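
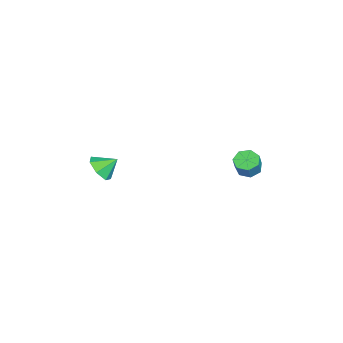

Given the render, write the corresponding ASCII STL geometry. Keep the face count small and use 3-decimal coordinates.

solid 
facet normal -0.508 0.082 -0.857
outer loop
vertex -3.126 3.363 -4.275
vertex -3.704 3.223 -3.946
vertex -3.417 3.829 -4.058
endloop
endfacet
facet normal 0.707 0.609 -0.360
outer loop
vertex -3.126 3.363 -4.275
vertex -3.417 3.829 -4.058
vertex -2.598 3.278 -3.383
endloop
endfacet
facet normal 0.707 0.609 -0.360
outer loop
vertex -2.598 3.278 -3.383
vertex -3.417 3.829 -4.058
vertex -2.889 3.744 -3.166
endloop
endfacet
facet normal 0.508 -0.082 0.857
outer loop
vertex -2.598 3.278 -3.383
vertex -2.889 3.744 -3.166
vertex -3.176 3.137 -3.054
endloop
endfacet
facet normal -0.508 0.082 -0.858
outer loop
vertex -3.417 3.829 -4.058
vertex -3.704 3.223 -3.946
vertex -3.924 3.837 -3.757
endloop
endfacet
facet normal 0.053 0.997 0.063
outer loop
vertex -3.417 3.829 -4.058
vertex -3.924 3.837 -3.757
vertex -2.889 3.744 -3.166
endloop
endfacet
facet normal 0.053 0.997 0.063
outer loop
vertex -2.889 3.744 -3.166
vertex -3.924 3.837 -3.757
vertex -3.396 3.752 -2.865
endloop
endfacet
facet normal 0.508 -0.082 0.858
outer loop
vertex -2.889 3.744 -3.166
vertex -3.396 3.752 -2.865
vertex -3.176 3.137 -3.054
endloop
endfacet
facet normal -0.508 0.082 -0.858
outer loop
vertex -3.924 3.837 -3.757
vertex -3.704 3.223 -3.946
vertex -4.266 3.383 -3.598
endloop
endfacet
facet normal -0.638 0.634 0.438
outer loop
vertex -3.924 3.837 -3.757
vertex -4.266 3.383 -3.598
vertex -3.396 3.752 -2.865
endloop
endfacet
facet normal -0.638 0.634 0.438
outer loop
vertex -3.396 3.752 -2.865
vertex -4.266 3.383 -3.598
vertex -3.738 3.298 -2.706
endloop
endfacet
facet normal 0.508 -0.082 0.858
outer loop
vertex -3.396 3.752 -2.865
vertex -3.738 3.298 -2.706
vertex -3.176 3.137 -3.054
endloop
endfacet
facet normal -0.508 0.081 -0.858
outer loop
vertex -4.266 3.383 -3.598
vertex -3.704 3.223 -3.946
vertex -4.184 2.808 -3.701
endloop
endfacet
facet normal -0.850 -0.208 0.484
outer loop
vertex -4.266 3.383 -3.598
vertex -4.184 2.808 -3.701
vertex -3.738 3.298 -2.706
endloop
endfacet
facet normal -0.850 -0.208 0.484
outer loop
vertex -3.738 3.298 -2.706
vertex -4.184 2.808 -3.701
vertex -3.656 2.723 -2.809
endloop
endfacet
facet normal 0.508 -0.081 0.858
outer loop
vertex -3.738 3.298 -2.706
vertex -3.656 2.723 -2.809
vertex -3.176 3.137 -3.054
endloop
endfacet
facet normal -0.508 0.082 -0.857
outer loop
vertex -4.184 2.808 -3.701
vertex -3.704 3.223 -3.946
vertex -3.741 2.545 -3.989
endloop
endfacet
facet normal -0.422 -0.891 0.165
outer loop
vertex -4.184 2.808 -3.701
vertex -3.741 2.545 -3.989
vertex -3.656 2.723 -2.809
endloop
endfacet
facet normal -0.422 -0.891 0.165
outer loop
vertex -3.656 2.723 -2.809
vertex -3.741 2.545 -3.989
vertex -3.213 2.46 -3.097
endloop
endfacet
facet normal 0.508 -0.082 0.857
outer loop
vertex -3.656 2.723 -2.809
vertex -3.213 2.46 -3.097
vertex -3.176 3.137 -3.054
endloop
endfacet
facet normal -0.507 0.082 -0.858
outer loop
vertex -3.741 2.545 -3.989
vertex -3.704 3.223 -3.946
vertex -3.27 2.792 -4.244
endloop
endfacet
facet normal 0.324 -0.904 -0.278
outer loop
vertex -3.741 2.545 -3.989
vertex -3.27 2.792 -4.244
vertex -3.213 2.46 -3.097
endloop
endfacet
facet normal 0.324 -0.904 -0.278
outer loop
vertex -3.213 2.46 -3.097
vertex -3.27 2.792 -4.244
vertex -2.742 2.707 -3.352
endloop
endfacet
facet normal 0.507 -0.082 0.858
outer loop
vertex -3.213 2.46 -3.097
vertex -2.742 2.707 -3.352
vertex -3.176 3.137 -3.054
endloop
endfacet
facet normal -0.508 0.082 -0.858
outer loop
vertex -3.27 2.792 -4.244
vertex -3.704 3.223 -3.946
vertex -3.126 3.363 -4.275
endloop
endfacet
facet normal 0.826 -0.236 -0.512
outer loop
vertex -3.27 2.792 -4.244
vertex -3.126 3.363 -4.275
vertex -2.742 2.707 -3.352
endloop
endfacet
facet normal 0.826 -0.236 -0.512
outer loop
vertex -2.742 2.707 -3.352
vertex -3.126 3.363 -4.275
vertex -2.598 3.278 -3.383
endloop
endfacet
facet normal 0.508 -0.082 0.857
outer loop
vertex -2.742 2.707 -3.352
vertex -2.598 3.278 -3.383
vertex -3.176 3.137 -3.054
endloop
endfacet
facet normal 0.147 -0.782 -0.605
outer loop
vertex -0.72 -3.847 -2.758
vertex -1.512 -3.785 -3.031
vertex -0.822 -3.417 -3.339
endloop
endfacet
facet normal 0.712 0.619 0.333
outer loop
vertex -0.72 -3.847 -2.758
vertex -0.822 -3.417 -3.339
vertex -1.668 -2.955 -2.389
endloop
endfacet
facet normal 0.147 -0.782 -0.605
outer loop
vertex -0.822 -3.417 -3.339
vertex -1.512 -3.785 -3.031
vertex -1.444 -3.265 -3.687
endloop
endfacet
facet normal 0.321 0.932 -0.167
outer loop
vertex -0.822 -3.417 -3.339
vertex -1.444 -3.265 -3.687
vertex -1.668 -2.955 -2.389
endloop
endfacet
facet normal 0.147 -0.783 -0.605
outer loop
vertex -1.444 -3.265 -3.687
vertex -1.512 -3.785 -3.031
vertex -2.117 -3.504 -3.541
endloop
endfacet
facet normal -0.374 0.885 -0.276
outer loop
vertex -1.444 -3.265 -3.687
vertex -2.117 -3.504 -3.541
vertex -1.668 -2.955 -2.389
endloop
endfacet
facet normal 0.146 -0.783 -0.605
outer loop
vertex -2.117 -3.504 -3.541
vertex -1.512 -3.785 -3.031
vertex -2.335 -3.954 -3.011
endloop
endfacet
facet normal -0.853 0.515 0.087
outer loop
vertex -2.117 -3.504 -3.541
vertex -2.335 -3.954 -3.011
vertex -1.668 -2.955 -2.389
endloop
endfacet
facet normal 0.146 -0.783 -0.605
outer loop
vertex -2.335 -3.954 -3.011
vertex -1.512 -3.785 -3.031
vertex -1.933 -4.277 -2.496
endloop
endfacet
facet normal -0.754 0.098 0.650
outer loop
vertex -2.335 -3.954 -3.011
vertex -1.933 -4.277 -2.496
vertex -1.668 -2.955 -2.389
endloop
endfacet
facet normal 0.147 -0.783 -0.604
outer loop
vertex -1.933 -4.277 -2.496
vertex -1.512 -3.785 -3.031
vertex -1.214 -4.229 -2.383
endloop
endfacet
facet normal -0.152 -0.049 0.987
outer loop
vertex -1.933 -4.277 -2.496
vertex -1.214 -4.229 -2.383
vertex -1.668 -2.955 -2.389
endloop
endfacet
facet normal 0.147 -0.783 -0.604
outer loop
vertex -1.214 -4.229 -2.383
vertex -1.512 -3.785 -3.031
vertex -0.72 -3.847 -2.758
endloop
endfacet
facet normal 0.501 0.183 0.846
outer loop
vertex -1.214 -4.229 -2.383
vertex -0.72 -3.847 -2.758
vertex -1.668 -2.955 -2.389
endloop
endfacet

endsolid


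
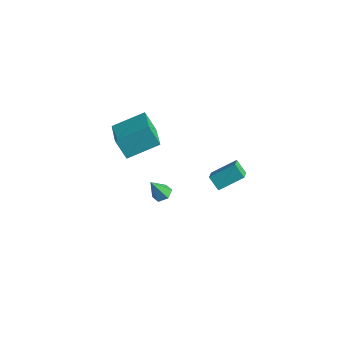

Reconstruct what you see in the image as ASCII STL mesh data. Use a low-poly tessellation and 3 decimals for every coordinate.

solid 
facet normal -0.744 0.032 0.668
outer loop
vertex 2.442 1.106 1.034
vertex 1.931 1.841 0.43
vertex 1.734 0.008 0.298
endloop
endfacet
facet normal 0.473 -0.680 0.560
outer loop
vertex 2.389 -0.021 -0.29
vertex 2.442 1.106 1.034
vertex 1.734 0.008 0.298
endloop
endfacet
facet normal -0.744 0.032 0.667
outer loop
vertex 1.734 0.008 0.298
vertex 1.931 1.841 0.43
vertex 1.223 0.742 -0.307
endloop
endfacet
facet normal -0.472 -0.733 -0.490
outer loop
vertex 1.223 0.742 -0.307
vertex 2.389 -0.021 -0.29
vertex 1.734 0.008 0.298
endloop
endfacet
facet normal 0.473 0.732 0.491
outer loop
vertex 2.442 1.106 1.034
vertex 2.586 1.812 -0.158
vertex 1.931 1.841 0.43
endloop
endfacet
facet normal 0.473 -0.680 0.560
outer loop
vertex 3.097 1.078 0.447
vertex 2.442 1.106 1.034
vertex 2.389 -0.021 -0.29
endloop
endfacet
facet normal 0.471 0.733 0.491
outer loop
vertex 3.097 1.078 0.447
vertex 2.586 1.812 -0.158
vertex 2.442 1.106 1.034
endloop
endfacet
facet normal -0.473 0.680 -0.560
outer loop
vertex 1.931 1.841 0.43
vertex 2.586 1.812 -0.158
vertex 1.223 0.742 -0.307
endloop
endfacet
facet normal -0.472 -0.732 -0.492
outer loop
vertex 1.878 0.714 -0.894
vertex 2.389 -0.021 -0.29
vertex 1.223 0.742 -0.307
endloop
endfacet
facet normal -0.473 0.680 -0.560
outer loop
vertex 1.223 0.742 -0.307
vertex 2.586 1.812 -0.158
vertex 1.878 0.714 -0.894
endloop
endfacet
facet normal 0.744 -0.031 -0.668
outer loop
vertex 1.878 0.714 -0.894
vertex 3.097 1.078 0.447
vertex 2.389 -0.021 -0.29
endloop
endfacet
facet normal 0.744 -0.032 -0.667
outer loop
vertex 2.586 1.812 -0.158
vertex 3.097 1.078 0.447
vertex 1.878 0.714 -0.894
endloop
endfacet
facet normal 0.266 0.385 -0.884
outer loop
vertex -0.661 -0.11 -2.571
vertex -1.0 -0.484 -2.836
vertex -1.205 0.024 -2.676
endloop
endfacet
facet normal 0.032 0.694 0.719
outer loop
vertex -0.661 -0.11 -2.571
vertex -1.205 0.024 -2.676
vertex -1.34 -0.976 -1.704
endloop
endfacet
facet normal 0.266 0.385 -0.884
outer loop
vertex -1.205 0.024 -2.676
vertex -1.0 -0.484 -2.836
vertex -1.544 -0.35 -2.941
endloop
endfacet
facet normal -0.804 0.467 0.369
outer loop
vertex -1.205 0.024 -2.676
vertex -1.544 -0.35 -2.941
vertex -1.34 -0.976 -1.704
endloop
endfacet
facet normal 0.265 0.385 -0.884
outer loop
vertex -1.544 -0.35 -2.941
vertex -1.0 -0.484 -2.836
vertex -1.339 -0.857 -3.1
endloop
endfacet
facet normal -0.930 -0.366 -0.032
outer loop
vertex -1.544 -0.35 -2.941
vertex -1.339 -0.857 -3.1
vertex -1.34 -0.976 -1.704
endloop
endfacet
facet normal 0.265 0.385 -0.884
outer loop
vertex -1.339 -0.857 -3.1
vertex -1.0 -0.484 -2.836
vertex -0.795 -0.991 -2.995
endloop
endfacet
facet normal -0.223 -0.971 -0.083
outer loop
vertex -1.339 -0.857 -3.1
vertex -0.795 -0.991 -2.995
vertex -1.34 -0.976 -1.704
endloop
endfacet
facet normal 0.266 0.385 -0.884
outer loop
vertex -0.795 -0.991 -2.995
vertex -1.0 -0.484 -2.836
vertex -0.456 -0.617 -2.73
endloop
endfacet
facet normal 0.612 -0.744 0.267
outer loop
vertex -0.795 -0.991 -2.995
vertex -0.456 -0.617 -2.73
vertex -1.34 -0.976 -1.704
endloop
endfacet
facet normal 0.266 0.385 -0.884
outer loop
vertex -0.456 -0.617 -2.73
vertex -1.0 -0.484 -2.836
vertex -0.661 -0.11 -2.571
endloop
endfacet
facet normal 0.739 0.089 0.668
outer loop
vertex -0.456 -0.617 -2.73
vertex -0.661 -0.11 -2.571
vertex -1.34 -0.976 -1.704
endloop
endfacet
facet normal -0.488 -0.110 0.866
outer loop
vertex -0.01 -2.417 5.154
vertex -1.331 -1.32 4.55
vertex -0.884 -3.839 4.481
endloop
endfacet
facet normal 0.725 -0.603 0.332
outer loop
vertex -0.269 -3.7 3.39
vertex -0.01 -2.417 5.154
vertex -0.884 -3.839 4.481
endloop
endfacet
facet normal -0.488 -0.110 0.866
outer loop
vertex -0.884 -3.839 4.481
vertex -1.331 -1.32 4.55
vertex -2.204 -2.742 3.877
endloop
endfacet
facet normal -0.485 -0.790 -0.374
outer loop
vertex -2.204 -2.742 3.877
vertex -0.269 -3.7 3.39
vertex -0.884 -3.839 4.481
endloop
endfacet
facet normal 0.485 0.790 0.374
outer loop
vertex -0.01 -2.417 5.154
vertex -0.716 -1.181 3.459
vertex -1.331 -1.32 4.55
endloop
endfacet
facet normal 0.726 -0.603 0.332
outer loop
vertex 0.604 -2.278 4.063
vertex -0.01 -2.417 5.154
vertex -0.269 -3.7 3.39
endloop
endfacet
facet normal 0.486 0.790 0.374
outer loop
vertex 0.604 -2.278 4.063
vertex -0.716 -1.181 3.459
vertex -0.01 -2.417 5.154
endloop
endfacet
facet normal -0.726 0.603 -0.332
outer loop
vertex -1.331 -1.32 4.55
vertex -0.716 -1.181 3.459
vertex -2.204 -2.742 3.877
endloop
endfacet
facet normal -0.485 -0.790 -0.374
outer loop
vertex -1.59 -2.603 2.786
vertex -0.269 -3.7 3.39
vertex -2.204 -2.742 3.877
endloop
endfacet
facet normal -0.726 0.603 -0.332
outer loop
vertex -2.204 -2.742 3.877
vertex -0.716 -1.181 3.459
vertex -1.59 -2.603 2.786
endloop
endfacet
facet normal 0.488 0.110 -0.866
outer loop
vertex -1.59 -2.603 2.786
vertex 0.604 -2.278 4.063
vertex -0.269 -3.7 3.39
endloop
endfacet
facet normal 0.488 0.110 -0.866
outer loop
vertex -0.716 -1.181 3.459
vertex 0.604 -2.278 4.063
vertex -1.59 -2.603 2.786
endloop
endfacet

endsolid


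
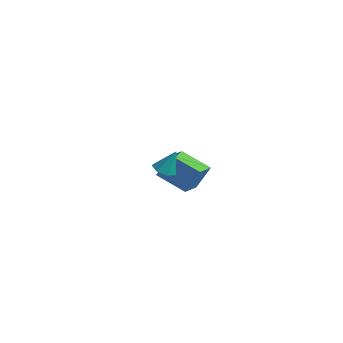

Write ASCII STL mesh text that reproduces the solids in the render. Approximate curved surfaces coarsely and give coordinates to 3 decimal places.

solid 
facet normal -0.266 -0.320 -0.909
outer loop
vertex 3.37 -3.055 2.396
vertex 2.773 -2.814 2.486
vertex 3.294 -2.521 2.23
endloop
endfacet
facet normal 0.981 0.170 0.096
outer loop
vertex 3.37 -3.055 2.396
vertex 3.294 -2.521 2.23
vertex 3.127 -2.386 3.694
endloop
endfacet
facet normal -0.266 -0.322 -0.909
outer loop
vertex 3.294 -2.521 2.23
vertex 2.773 -2.814 2.486
vertex 2.826 -2.208 2.256
endloop
endfacet
facet normal 0.555 0.831 -0.013
outer loop
vertex 3.294 -2.521 2.23
vertex 2.826 -2.208 2.256
vertex 3.127 -2.386 3.694
endloop
endfacet
facet normal -0.265 -0.322 -0.909
outer loop
vertex 2.826 -2.208 2.256
vertex 2.773 -2.814 2.486
vertex 2.318 -2.351 2.455
endloop
endfacet
facet normal -0.208 0.965 0.163
outer loop
vertex 2.826 -2.208 2.256
vertex 2.318 -2.351 2.455
vertex 3.127 -2.386 3.694
endloop
endfacet
facet normal -0.265 -0.322 -0.909
outer loop
vertex 2.318 -2.351 2.455
vertex 2.773 -2.814 2.486
vertex 2.153 -2.842 2.677
endloop
endfacet
facet normal -0.733 0.469 0.492
outer loop
vertex 2.318 -2.351 2.455
vertex 2.153 -2.842 2.677
vertex 3.127 -2.386 3.694
endloop
endfacet
facet normal -0.265 -0.321 -0.909
outer loop
vertex 2.153 -2.842 2.677
vertex 2.773 -2.814 2.486
vertex 2.455 -3.312 2.755
endloop
endfacet
facet normal -0.627 -0.282 0.727
outer loop
vertex 2.153 -2.842 2.677
vertex 2.455 -3.312 2.755
vertex 3.127 -2.386 3.694
endloop
endfacet
facet normal -0.266 -0.321 -0.909
outer loop
vertex 2.455 -3.312 2.755
vertex 2.773 -2.814 2.486
vertex 2.996 -3.407 2.63
endloop
endfacet
facet normal 0.032 -0.723 0.690
outer loop
vertex 2.455 -3.312 2.755
vertex 2.996 -3.407 2.63
vertex 3.127 -2.386 3.694
endloop
endfacet
facet normal -0.267 -0.321 -0.909
outer loop
vertex 2.996 -3.407 2.63
vertex 2.773 -2.814 2.486
vertex 3.37 -3.055 2.396
endloop
endfacet
facet normal 0.748 -0.523 0.409
outer loop
vertex 2.996 -3.407 2.63
vertex 3.37 -3.055 2.396
vertex 3.127 -2.386 3.694
endloop
endfacet
facet normal -0.836 -0.384 0.392
outer loop
vertex -3.878 1.987 -0.923
vertex -4.591 3.174 -1.283
vertex -4.246 1.334 -2.348
endloop
endfacet
facet normal 0.498 -0.830 0.252
outer loop
vertex -2.649 2.066 -3.097
vertex -3.878 1.987 -0.923
vertex -4.246 1.334 -2.348
endloop
endfacet
facet normal -0.836 -0.384 0.392
outer loop
vertex -4.246 1.334 -2.348
vertex -4.591 3.174 -1.283
vertex -4.959 2.52 -2.708
endloop
endfacet
facet normal -0.229 -0.406 -0.885
outer loop
vertex -4.959 2.52 -2.708
vertex -2.649 2.066 -3.097
vertex -4.246 1.334 -2.348
endloop
endfacet
facet normal 0.229 0.406 0.885
outer loop
vertex -3.878 1.987 -0.923
vertex -2.994 3.906 -2.032
vertex -4.591 3.174 -1.283
endloop
endfacet
facet normal 0.499 -0.829 0.252
outer loop
vertex -2.281 2.72 -1.672
vertex -3.878 1.987 -0.923
vertex -2.649 2.066 -3.097
endloop
endfacet
facet normal 0.229 0.406 0.885
outer loop
vertex -2.281 2.72 -1.672
vertex -2.994 3.906 -2.032
vertex -3.878 1.987 -0.923
endloop
endfacet
facet normal -0.498 0.830 -0.252
outer loop
vertex -4.591 3.174 -1.283
vertex -2.994 3.906 -2.032
vertex -4.959 2.52 -2.708
endloop
endfacet
facet normal -0.229 -0.406 -0.885
outer loop
vertex -3.362 3.253 -3.457
vertex -2.649 2.066 -3.097
vertex -4.959 2.52 -2.708
endloop
endfacet
facet normal -0.499 0.830 -0.251
outer loop
vertex -4.959 2.52 -2.708
vertex -2.994 3.906 -2.032
vertex -3.362 3.253 -3.457
endloop
endfacet
facet normal 0.836 0.383 -0.392
outer loop
vertex -3.362 3.253 -3.457
vertex -2.281 2.72 -1.672
vertex -2.649 2.066 -3.097
endloop
endfacet
facet normal 0.836 0.384 -0.392
outer loop
vertex -2.994 3.906 -2.032
vertex -2.281 2.72 -1.672
vertex -3.362 3.253 -3.457
endloop
endfacet

endsolid


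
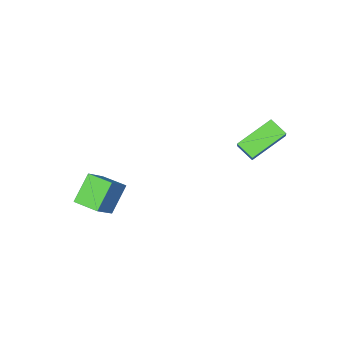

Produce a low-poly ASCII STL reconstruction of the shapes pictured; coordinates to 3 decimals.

solid 
facet normal -0.678 -0.286 -0.677
outer loop
vertex 1.891 -2.203 -0.65
vertex 1.49 -1.19 -0.676
vertex 2.769 -1.882 -1.664
endloop
endfacet
facet normal 0.368 -0.929 0.024
outer loop
vertex 3.65 -1.51 -0.784
vertex 1.891 -2.203 -0.65
vertex 2.769 -1.882 -1.664
endloop
endfacet
facet normal -0.678 -0.286 -0.677
outer loop
vertex 2.769 -1.882 -1.664
vertex 1.49 -1.19 -0.676
vertex 2.368 -0.869 -1.691
endloop
endfacet
facet normal 0.636 0.232 -0.735
outer loop
vertex 2.368 -0.869 -1.691
vertex 3.65 -1.51 -0.784
vertex 2.769 -1.882 -1.664
endloop
endfacet
facet normal -0.636 -0.233 0.735
outer loop
vertex 1.891 -2.203 -0.65
vertex 2.371 -0.818 0.204
vertex 1.49 -1.19 -0.676
endloop
endfacet
facet normal 0.368 -0.929 0.024
outer loop
vertex 2.772 -1.831 0.231
vertex 1.891 -2.203 -0.65
vertex 3.65 -1.51 -0.784
endloop
endfacet
facet normal -0.637 -0.233 0.735
outer loop
vertex 2.772 -1.831 0.231
vertex 2.371 -0.818 0.204
vertex 1.891 -2.203 -0.65
endloop
endfacet
facet normal -0.368 0.929 -0.024
outer loop
vertex 1.49 -1.19 -0.676
vertex 2.371 -0.818 0.204
vertex 2.368 -0.869 -1.691
endloop
endfacet
facet normal 0.637 0.233 -0.735
outer loop
vertex 3.249 -0.497 -0.81
vertex 3.65 -1.51 -0.784
vertex 2.368 -0.869 -1.691
endloop
endfacet
facet normal -0.368 0.929 -0.024
outer loop
vertex 2.368 -0.869 -1.691
vertex 2.371 -0.818 0.204
vertex 3.249 -0.497 -0.81
endloop
endfacet
facet normal 0.678 0.286 0.677
outer loop
vertex 3.249 -0.497 -0.81
vertex 2.772 -1.831 0.231
vertex 3.65 -1.51 -0.784
endloop
endfacet
facet normal 0.678 0.286 0.677
outer loop
vertex 2.371 -0.818 0.204
vertex 2.772 -1.831 0.231
vertex 3.249 -0.497 -0.81
endloop
endfacet
facet normal -0.415 -0.541 -0.731
outer loop
vertex -0.951 2.501 3.064
vertex -2.395 2.593 3.815
vertex -1.122 3.189 2.652
endloop
endfacet
facet normal 0.885 -0.056 -0.462
outer loop
vertex -0.785 3.627 3.245
vertex -0.951 2.501 3.064
vertex -1.122 3.189 2.652
endloop
endfacet
facet normal -0.416 -0.539 -0.732
outer loop
vertex -1.122 3.189 2.652
vertex -2.395 2.593 3.815
vertex -2.565 3.282 3.404
endloop
endfacet
facet normal -0.208 0.840 -0.502
outer loop
vertex -2.565 3.282 3.404
vertex -0.785 3.627 3.245
vertex -1.122 3.189 2.652
endloop
endfacet
facet normal 0.208 -0.840 0.502
outer loop
vertex -0.951 2.501 3.064
vertex -2.058 3.031 4.408
vertex -2.395 2.593 3.815
endloop
endfacet
facet normal 0.886 -0.056 -0.461
outer loop
vertex -0.615 2.938 3.656
vertex -0.951 2.501 3.064
vertex -0.785 3.627 3.245
endloop
endfacet
facet normal 0.208 -0.840 0.502
outer loop
vertex -0.615 2.938 3.656
vertex -2.058 3.031 4.408
vertex -0.951 2.501 3.064
endloop
endfacet
facet normal -0.885 0.057 0.461
outer loop
vertex -2.395 2.593 3.815
vertex -2.058 3.031 4.408
vertex -2.565 3.282 3.404
endloop
endfacet
facet normal -0.208 0.840 -0.502
outer loop
vertex -2.229 3.719 3.996
vertex -0.785 3.627 3.245
vertex -2.565 3.282 3.404
endloop
endfacet
facet normal -0.886 0.056 0.461
outer loop
vertex -2.565 3.282 3.404
vertex -2.058 3.031 4.408
vertex -2.229 3.719 3.996
endloop
endfacet
facet normal 0.415 0.539 0.732
outer loop
vertex -2.229 3.719 3.996
vertex -0.615 2.938 3.656
vertex -0.785 3.627 3.245
endloop
endfacet
facet normal 0.416 0.541 0.731
outer loop
vertex -2.058 3.031 4.408
vertex -0.615 2.938 3.656
vertex -2.229 3.719 3.996
endloop
endfacet

endsolid


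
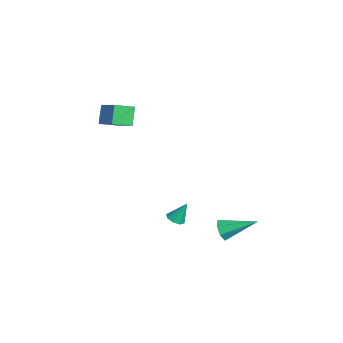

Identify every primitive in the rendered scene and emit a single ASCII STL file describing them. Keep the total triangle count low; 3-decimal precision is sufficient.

solid 
facet normal -0.076 -0.470 -0.879
outer loop
vertex 2.08 -0.72 -3.378
vertex 1.552 -0.831 -3.273
vertex 1.821 -0.418 -3.517
endloop
endfacet
facet normal 0.758 0.652 0.006
outer loop
vertex 2.08 -0.72 -3.378
vertex 1.821 -0.418 -3.517
vertex 1.648 -0.229 -2.147
endloop
endfacet
facet normal -0.075 -0.471 -0.879
outer loop
vertex 1.821 -0.418 -3.517
vertex 1.552 -0.831 -3.273
vertex 1.404 -0.359 -3.513
endloop
endfacet
facet normal 0.138 0.983 -0.118
outer loop
vertex 1.821 -0.418 -3.517
vertex 1.404 -0.359 -3.513
vertex 1.648 -0.229 -2.147
endloop
endfacet
facet normal -0.077 -0.471 -0.879
outer loop
vertex 1.404 -0.359 -3.513
vertex 1.552 -0.831 -3.273
vertex 1.074 -0.576 -3.368
endloop
endfacet
facet normal -0.544 0.839 0.017
outer loop
vertex 1.404 -0.359 -3.513
vertex 1.074 -0.576 -3.368
vertex 1.648 -0.229 -2.147
endloop
endfacet
facet normal -0.075 -0.469 -0.880
outer loop
vertex 1.074 -0.576 -3.368
vertex 1.552 -0.831 -3.273
vertex 1.024 -0.943 -3.168
endloop
endfacet
facet normal -0.893 0.303 0.333
outer loop
vertex 1.074 -0.576 -3.368
vertex 1.024 -0.943 -3.168
vertex 1.648 -0.229 -2.147
endloop
endfacet
facet normal -0.075 -0.470 -0.879
outer loop
vertex 1.024 -0.943 -3.168
vertex 1.552 -0.831 -3.273
vertex 1.282 -1.244 -3.029
endloop
endfacet
facet normal -0.703 -0.305 0.643
outer loop
vertex 1.024 -0.943 -3.168
vertex 1.282 -1.244 -3.029
vertex 1.648 -0.229 -2.147
endloop
endfacet
facet normal -0.073 -0.471 -0.879
outer loop
vertex 1.282 -1.244 -3.029
vertex 1.552 -0.831 -3.273
vertex 1.699 -1.303 -3.032
endloop
endfacet
facet normal -0.084 -0.636 0.767
outer loop
vertex 1.282 -1.244 -3.029
vertex 1.699 -1.303 -3.032
vertex 1.648 -0.229 -2.147
endloop
endfacet
facet normal -0.075 -0.472 -0.878
outer loop
vertex 1.699 -1.303 -3.032
vertex 1.552 -0.831 -3.273
vertex 2.03 -1.086 -3.177
endloop
endfacet
facet normal 0.599 -0.492 0.632
outer loop
vertex 1.699 -1.303 -3.032
vertex 2.03 -1.086 -3.177
vertex 1.648 -0.229 -2.147
endloop
endfacet
facet normal -0.075 -0.472 -0.878
outer loop
vertex 2.03 -1.086 -3.177
vertex 1.552 -0.831 -3.273
vertex 2.08 -0.72 -3.378
endloop
endfacet
facet normal 0.948 0.044 0.315
outer loop
vertex 2.03 -1.086 -3.177
vertex 2.08 -0.72 -3.378
vertex 1.648 -0.229 -2.147
endloop
endfacet
facet normal -0.339 -0.844 -0.415
outer loop
vertex 2.239 1.222 -3.74
vertex 2.026 1.583 -4.301
vertex 2.646 1.278 -4.187
endloop
endfacet
facet normal 0.731 -0.253 0.634
outer loop
vertex 2.239 1.222 -3.74
vertex 2.646 1.278 -4.187
vertex 2.714 3.297 -3.459
endloop
endfacet
facet normal -0.339 -0.844 -0.415
outer loop
vertex 2.646 1.278 -4.187
vertex 2.026 1.583 -4.301
vertex 2.586 1.564 -4.72
endloop
endfacet
facet normal 0.994 0.006 -0.109
outer loop
vertex 2.646 1.278 -4.187
vertex 2.586 1.564 -4.72
vertex 2.714 3.297 -3.459
endloop
endfacet
facet normal -0.339 -0.844 -0.415
outer loop
vertex 2.586 1.564 -4.72
vertex 2.026 1.583 -4.301
vertex 2.104 1.864 -4.937
endloop
endfacet
facet normal 0.584 0.449 -0.676
outer loop
vertex 2.586 1.564 -4.72
vertex 2.104 1.864 -4.937
vertex 2.714 3.297 -3.459
endloop
endfacet
facet normal -0.339 -0.845 -0.415
outer loop
vertex 2.104 1.864 -4.937
vertex 2.026 1.583 -4.301
vertex 1.564 1.952 -4.675
endloop
endfacet
facet normal -0.190 0.743 -0.642
outer loop
vertex 2.104 1.864 -4.937
vertex 1.564 1.952 -4.675
vertex 2.714 3.297 -3.459
endloop
endfacet
facet normal -0.339 -0.844 -0.415
outer loop
vertex 1.564 1.952 -4.675
vertex 2.026 1.583 -4.301
vertex 1.371 1.762 -4.131
endloop
endfacet
facet normal -0.745 0.666 -0.032
outer loop
vertex 1.564 1.952 -4.675
vertex 1.371 1.762 -4.131
vertex 2.714 3.297 -3.459
endloop
endfacet
facet normal -0.338 -0.845 -0.415
outer loop
vertex 1.371 1.762 -4.131
vertex 2.026 1.583 -4.301
vertex 1.672 1.437 -3.715
endloop
endfacet
facet normal -0.663 0.276 0.696
outer loop
vertex 1.371 1.762 -4.131
vertex 1.672 1.437 -3.715
vertex 2.714 3.297 -3.459
endloop
endfacet
facet normal -0.339 -0.845 -0.415
outer loop
vertex 1.672 1.437 -3.715
vertex 2.026 1.583 -4.301
vertex 2.239 1.222 -3.74
endloop
endfacet
facet normal -0.007 -0.133 0.991
outer loop
vertex 1.672 1.437 -3.715
vertex 2.239 1.222 -3.74
vertex 2.714 3.297 -3.459
endloop
endfacet
facet normal -0.501 0.238 0.832
outer loop
vertex -3.264 -3.591 3.02
vertex -1.683 -3.236 3.871
vertex -3.323 -2.487 2.669
endloop
endfacet
facet normal -0.864 -0.194 -0.465
outer loop
vertex -2.697 -2.784 1.629
vertex -3.264 -3.591 3.02
vertex -3.323 -2.487 2.669
endloop
endfacet
facet normal -0.501 0.238 0.832
outer loop
vertex -3.323 -2.487 2.669
vertex -1.683 -3.236 3.871
vertex -1.742 -2.132 3.52
endloop
endfacet
facet normal -0.051 0.952 -0.302
outer loop
vertex -1.742 -2.132 3.52
vertex -2.697 -2.784 1.629
vertex -3.323 -2.487 2.669
endloop
endfacet
facet normal 0.051 -0.952 0.302
outer loop
vertex -3.264 -3.591 3.02
vertex -1.057 -3.533 2.831
vertex -1.683 -3.236 3.871
endloop
endfacet
facet normal -0.864 -0.194 -0.465
outer loop
vertex -2.638 -3.888 1.98
vertex -3.264 -3.591 3.02
vertex -2.697 -2.784 1.629
endloop
endfacet
facet normal 0.051 -0.952 0.302
outer loop
vertex -2.638 -3.888 1.98
vertex -1.057 -3.533 2.831
vertex -3.264 -3.591 3.02
endloop
endfacet
facet normal 0.864 0.194 0.465
outer loop
vertex -1.683 -3.236 3.871
vertex -1.057 -3.533 2.831
vertex -1.742 -2.132 3.52
endloop
endfacet
facet normal -0.051 0.952 -0.302
outer loop
vertex -1.116 -2.429 2.48
vertex -2.697 -2.784 1.629
vertex -1.742 -2.132 3.52
endloop
endfacet
facet normal 0.864 0.194 0.465
outer loop
vertex -1.742 -2.132 3.52
vertex -1.057 -3.533 2.831
vertex -1.116 -2.429 2.48
endloop
endfacet
facet normal 0.501 -0.238 -0.832
outer loop
vertex -1.116 -2.429 2.48
vertex -2.638 -3.888 1.98
vertex -2.697 -2.784 1.629
endloop
endfacet
facet normal 0.501 -0.238 -0.832
outer loop
vertex -1.057 -3.533 2.831
vertex -2.638 -3.888 1.98
vertex -1.116 -2.429 2.48
endloop
endfacet

endsolid


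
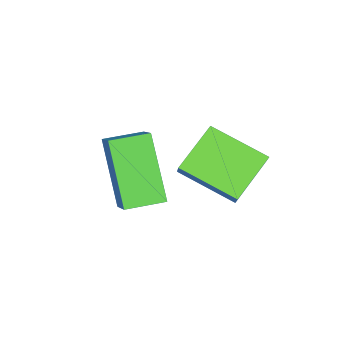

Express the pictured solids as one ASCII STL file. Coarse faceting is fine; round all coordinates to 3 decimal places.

solid 
facet normal -0.410 -0.475 0.778
outer loop
vertex 0.26 0.723 -0.591
vertex -0.578 1.523 -0.544
vertex -0.38 0.095 -1.312
endloop
endfacet
facet normal 0.723 -0.690 -0.041
outer loop
vertex 0.518 1.137 -3.016
vertex 0.26 0.723 -0.591
vertex -0.38 0.095 -1.312
endloop
endfacet
facet normal -0.410 -0.475 0.778
outer loop
vertex -0.38 0.095 -1.312
vertex -0.578 1.523 -0.544
vertex -1.218 0.896 -1.264
endloop
endfacet
facet normal -0.557 -0.545 -0.627
outer loop
vertex -1.218 0.896 -1.264
vertex 0.518 1.137 -3.016
vertex -0.38 0.095 -1.312
endloop
endfacet
facet normal 0.556 0.546 0.627
outer loop
vertex 0.26 0.723 -0.591
vertex 0.32 2.565 -2.248
vertex -0.578 1.523 -0.544
endloop
endfacet
facet normal 0.722 -0.690 -0.041
outer loop
vertex 1.158 1.764 -2.296
vertex 0.26 0.723 -0.591
vertex 0.518 1.137 -3.016
endloop
endfacet
facet normal 0.557 0.545 0.626
outer loop
vertex 1.158 1.764 -2.296
vertex 0.32 2.565 -2.248
vertex 0.26 0.723 -0.591
endloop
endfacet
facet normal -0.723 0.690 0.041
outer loop
vertex -0.578 1.523 -0.544
vertex 0.32 2.565 -2.248
vertex -1.218 0.896 -1.264
endloop
endfacet
facet normal -0.556 -0.546 -0.626
outer loop
vertex -0.32 1.937 -2.969
vertex 0.518 1.137 -3.016
vertex -1.218 0.896 -1.264
endloop
endfacet
facet normal -0.723 0.690 0.041
outer loop
vertex -1.218 0.896 -1.264
vertex 0.32 2.565 -2.248
vertex -0.32 1.937 -2.969
endloop
endfacet
facet normal 0.410 0.475 -0.778
outer loop
vertex -0.32 1.937 -2.969
vertex 1.158 1.764 -2.296
vertex 0.518 1.137 -3.016
endloop
endfacet
facet normal 0.410 0.476 -0.778
outer loop
vertex 0.32 2.565 -2.248
vertex 1.158 1.764 -2.296
vertex -0.32 1.937 -2.969
endloop
endfacet
facet normal -0.528 -0.358 -0.770
outer loop
vertex -3.159 1.797 -2.276
vertex -3.338 3.538 -2.963
vertex -1.784 1.602 -3.128
endloop
endfacet
facet normal 0.095 -0.926 0.365
outer loop
vertex -1.282 1.942 -2.397
vertex -3.159 1.797 -2.276
vertex -1.784 1.602 -3.128
endloop
endfacet
facet normal -0.528 -0.358 -0.770
outer loop
vertex -1.784 1.602 -3.128
vertex -3.338 3.538 -2.963
vertex -1.962 3.343 -3.815
endloop
endfacet
facet normal 0.844 -0.120 -0.523
outer loop
vertex -1.962 3.343 -3.815
vertex -1.282 1.942 -2.397
vertex -1.784 1.602 -3.128
endloop
endfacet
facet normal -0.844 0.120 0.524
outer loop
vertex -3.159 1.797 -2.276
vertex -2.836 3.878 -2.232
vertex -3.338 3.538 -2.963
endloop
endfacet
facet normal 0.095 -0.926 0.365
outer loop
vertex -2.658 2.137 -1.545
vertex -3.159 1.797 -2.276
vertex -1.282 1.942 -2.397
endloop
endfacet
facet normal -0.844 0.120 0.523
outer loop
vertex -2.658 2.137 -1.545
vertex -2.836 3.878 -2.232
vertex -3.159 1.797 -2.276
endloop
endfacet
facet normal -0.095 0.926 -0.365
outer loop
vertex -3.338 3.538 -2.963
vertex -2.836 3.878 -2.232
vertex -1.962 3.343 -3.815
endloop
endfacet
facet normal 0.844 -0.120 -0.523
outer loop
vertex -1.461 3.683 -3.084
vertex -1.282 1.942 -2.397
vertex -1.962 3.343 -3.815
endloop
endfacet
facet normal -0.095 0.926 -0.365
outer loop
vertex -1.962 3.343 -3.815
vertex -2.836 3.878 -2.232
vertex -1.461 3.683 -3.084
endloop
endfacet
facet normal 0.528 0.358 0.770
outer loop
vertex -1.461 3.683 -3.084
vertex -2.658 2.137 -1.545
vertex -1.282 1.942 -2.397
endloop
endfacet
facet normal 0.528 0.358 0.770
outer loop
vertex -2.836 3.878 -2.232
vertex -2.658 2.137 -1.545
vertex -1.461 3.683 -3.084
endloop
endfacet

endsolid


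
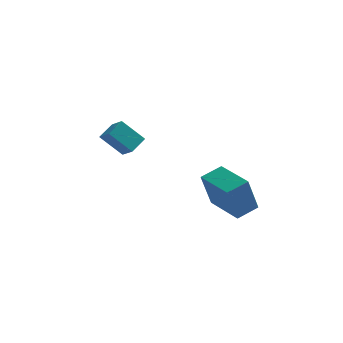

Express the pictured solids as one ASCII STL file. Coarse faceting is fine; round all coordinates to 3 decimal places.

solid 
facet normal -0.502 0.659 -0.560
outer loop
vertex -4.273 3.58 -0.535
vertex -3.723 4.405 -0.057
vertex -3.129 3.481 -1.678
endloop
endfacet
facet normal -0.500 -0.749 -0.435
outer loop
vertex -2.577 2.755 -1.063
vertex -4.273 3.58 -0.535
vertex -3.129 3.481 -1.678
endloop
endfacet
facet normal -0.502 0.659 -0.560
outer loop
vertex -3.129 3.481 -1.678
vertex -3.723 4.405 -0.057
vertex -2.58 4.305 -1.2
endloop
endfacet
facet normal 0.706 -0.061 -0.706
outer loop
vertex -2.58 4.305 -1.2
vertex -2.577 2.755 -1.063
vertex -3.129 3.481 -1.678
endloop
endfacet
facet normal -0.706 0.061 0.706
outer loop
vertex -4.273 3.58 -0.535
vertex -3.171 3.679 0.558
vertex -3.723 4.405 -0.057
endloop
endfacet
facet normal -0.500 -0.749 -0.434
outer loop
vertex -3.72 2.855 0.08
vertex -4.273 3.58 -0.535
vertex -2.577 2.755 -1.063
endloop
endfacet
facet normal -0.706 0.061 0.706
outer loop
vertex -3.72 2.855 0.08
vertex -3.171 3.679 0.558
vertex -4.273 3.58 -0.535
endloop
endfacet
facet normal 0.500 0.749 0.435
outer loop
vertex -3.723 4.405 -0.057
vertex -3.171 3.679 0.558
vertex -2.58 4.305 -1.2
endloop
endfacet
facet normal 0.705 -0.061 -0.706
outer loop
vertex -2.027 3.58 -0.585
vertex -2.577 2.755 -1.063
vertex -2.58 4.305 -1.2
endloop
endfacet
facet normal 0.499 0.750 0.435
outer loop
vertex -2.58 4.305 -1.2
vertex -3.171 3.679 0.558
vertex -2.027 3.58 -0.585
endloop
endfacet
facet normal 0.502 -0.659 0.560
outer loop
vertex -2.027 3.58 -0.585
vertex -3.72 2.855 0.08
vertex -2.577 2.755 -1.063
endloop
endfacet
facet normal 0.502 -0.659 0.560
outer loop
vertex -3.171 3.679 0.558
vertex -3.72 2.855 0.08
vertex -2.027 3.58 -0.585
endloop
endfacet
facet normal -0.609 0.793 0.021
outer loop
vertex 0.993 -1.463 -0.417
vertex 1.917 -0.763 -0.038
vertex 1.466 -1.048 -2.337
endloop
endfacet
facet normal -0.758 -0.574 -0.311
outer loop
vertex 2.763 -2.737 -2.382
vertex 0.993 -1.463 -0.417
vertex 1.466 -1.048 -2.337
endloop
endfacet
facet normal -0.609 0.793 0.021
outer loop
vertex 1.466 -1.048 -2.337
vertex 1.917 -0.763 -0.038
vertex 2.391 -0.348 -1.958
endloop
endfacet
facet normal 0.234 0.205 -0.950
outer loop
vertex 2.391 -0.348 -1.958
vertex 2.763 -2.737 -2.382
vertex 1.466 -1.048 -2.337
endloop
endfacet
facet normal -0.234 -0.205 0.950
outer loop
vertex 0.993 -1.463 -0.417
vertex 3.214 -2.452 -0.083
vertex 1.917 -0.763 -0.038
endloop
endfacet
facet normal -0.758 -0.573 -0.311
outer loop
vertex 2.289 -3.152 -0.462
vertex 0.993 -1.463 -0.417
vertex 2.763 -2.737 -2.382
endloop
endfacet
facet normal -0.234 -0.205 0.950
outer loop
vertex 2.289 -3.152 -0.462
vertex 3.214 -2.452 -0.083
vertex 0.993 -1.463 -0.417
endloop
endfacet
facet normal 0.758 0.574 0.311
outer loop
vertex 1.917 -0.763 -0.038
vertex 3.214 -2.452 -0.083
vertex 2.391 -0.348 -1.958
endloop
endfacet
facet normal 0.234 0.205 -0.950
outer loop
vertex 3.687 -2.037 -2.003
vertex 2.763 -2.737 -2.382
vertex 2.391 -0.348 -1.958
endloop
endfacet
facet normal 0.758 0.573 0.311
outer loop
vertex 2.391 -0.348 -1.958
vertex 3.214 -2.452 -0.083
vertex 3.687 -2.037 -2.003
endloop
endfacet
facet normal 0.609 -0.793 -0.021
outer loop
vertex 3.687 -2.037 -2.003
vertex 2.289 -3.152 -0.462
vertex 2.763 -2.737 -2.382
endloop
endfacet
facet normal 0.609 -0.793 -0.021
outer loop
vertex 3.214 -2.452 -0.083
vertex 2.289 -3.152 -0.462
vertex 3.687 -2.037 -2.003
endloop
endfacet

endsolid


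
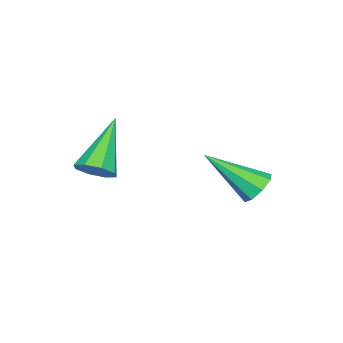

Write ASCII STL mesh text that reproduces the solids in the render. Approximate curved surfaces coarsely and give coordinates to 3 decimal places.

solid 
facet normal -0.285 0.736 -0.614
outer loop
vertex -0.366 -1.46 -2.714
vertex -0.7 -1.297 -2.364
vertex -0.211 -1.197 -2.471
endloop
endfacet
facet normal 0.917 -0.270 -0.293
outer loop
vertex -0.366 -1.46 -2.714
vertex -0.211 -1.197 -2.471
vertex -0.24 -2.483 -1.376
endloop
endfacet
facet normal -0.285 0.737 -0.613
outer loop
vertex -0.211 -1.197 -2.471
vertex -0.7 -1.297 -2.364
vertex -0.342 -0.993 -2.165
endloop
endfacet
facet normal 0.942 0.205 0.266
outer loop
vertex -0.211 -1.197 -2.471
vertex -0.342 -0.993 -2.165
vertex -0.24 -2.483 -1.376
endloop
endfacet
facet normal -0.284 0.736 -0.614
outer loop
vertex -0.342 -0.993 -2.165
vertex -0.7 -1.297 -2.364
vertex -0.683 -0.967 -1.976
endloop
endfacet
facet normal 0.461 0.440 0.771
outer loop
vertex -0.342 -0.993 -2.165
vertex -0.683 -0.967 -1.976
vertex -0.24 -2.483 -1.376
endloop
endfacet
facet normal -0.287 0.736 -0.613
outer loop
vertex -0.683 -0.967 -1.976
vertex -0.7 -1.297 -2.364
vertex -1.033 -1.135 -2.014
endloop
endfacet
facet normal -0.242 0.295 0.924
outer loop
vertex -0.683 -0.967 -1.976
vertex -1.033 -1.135 -2.014
vertex -0.24 -2.483 -1.376
endloop
endfacet
facet normal -0.286 0.737 -0.613
outer loop
vertex -1.033 -1.135 -2.014
vertex -0.7 -1.297 -2.364
vertex -1.188 -1.398 -2.258
endloop
endfacet
facet normal -0.757 -0.144 0.637
outer loop
vertex -1.033 -1.135 -2.014
vertex -1.188 -1.398 -2.258
vertex -0.24 -2.483 -1.376
endloop
endfacet
facet normal -0.286 0.735 -0.615
outer loop
vertex -1.188 -1.398 -2.258
vertex -0.7 -1.297 -2.364
vertex -1.057 -1.602 -2.563
endloop
endfacet
facet normal -0.781 -0.619 0.078
outer loop
vertex -1.188 -1.398 -2.258
vertex -1.057 -1.602 -2.563
vertex -0.24 -2.483 -1.376
endloop
endfacet
facet normal -0.285 0.735 -0.615
outer loop
vertex -1.057 -1.602 -2.563
vertex -0.7 -1.297 -2.364
vertex -0.716 -1.628 -2.752
endloop
endfacet
facet normal -0.301 -0.853 -0.426
outer loop
vertex -1.057 -1.602 -2.563
vertex -0.716 -1.628 -2.752
vertex -0.24 -2.483 -1.376
endloop
endfacet
facet normal -0.286 0.735 -0.615
outer loop
vertex -0.716 -1.628 -2.752
vertex -0.7 -1.297 -2.364
vertex -0.366 -1.46 -2.714
endloop
endfacet
facet normal 0.403 -0.708 -0.580
outer loop
vertex -0.716 -1.628 -2.752
vertex -0.366 -1.46 -2.714
vertex -0.24 -2.483 -1.376
endloop
endfacet
facet normal 0.716 0.119 -0.688
outer loop
vertex 2.506 -3.504 -0.78
vertex 2.263 -3.843 -1.091
vertex 2.244 -3.328 -1.022
endloop
endfacet
facet normal 0.020 0.819 0.574
outer loop
vertex 2.506 -3.504 -0.78
vertex 2.244 -3.328 -1.022
vertex 1.097 -4.037 0.031
endloop
endfacet
facet normal 0.716 0.119 -0.688
outer loop
vertex 2.244 -3.328 -1.022
vertex 2.263 -3.843 -1.091
vertex 1.993 -3.453 -1.305
endloop
endfacet
facet normal -0.491 0.870 0.051
outer loop
vertex 2.244 -3.328 -1.022
vertex 1.993 -3.453 -1.305
vertex 1.097 -4.037 0.031
endloop
endfacet
facet normal 0.716 0.119 -0.688
outer loop
vertex 1.993 -3.453 -1.305
vertex 2.263 -3.843 -1.091
vertex 1.901 -3.807 -1.462
endloop
endfacet
facet normal -0.835 0.390 -0.389
outer loop
vertex 1.993 -3.453 -1.305
vertex 1.901 -3.807 -1.462
vertex 1.097 -4.037 0.031
endloop
endfacet
facet normal 0.716 0.117 -0.688
outer loop
vertex 1.901 -3.807 -1.462
vertex 2.263 -3.843 -1.091
vertex 2.02 -4.182 -1.402
endloop
endfacet
facet normal -0.807 -0.334 -0.486
outer loop
vertex 1.901 -3.807 -1.462
vertex 2.02 -4.182 -1.402
vertex 1.097 -4.037 0.031
endloop
endfacet
facet normal 0.715 0.120 -0.689
outer loop
vertex 2.02 -4.182 -1.402
vertex 2.263 -3.843 -1.091
vertex 2.283 -4.358 -1.16
endloop
endfacet
facet normal -0.424 -0.887 -0.184
outer loop
vertex 2.02 -4.182 -1.402
vertex 2.283 -4.358 -1.16
vertex 1.097 -4.037 0.031
endloop
endfacet
facet normal 0.717 0.120 -0.686
outer loop
vertex 2.283 -4.358 -1.16
vertex 2.263 -3.843 -1.091
vertex 2.533 -4.233 -0.877
endloop
endfacet
facet normal 0.086 -0.937 0.338
outer loop
vertex 2.283 -4.358 -1.16
vertex 2.533 -4.233 -0.877
vertex 1.097 -4.037 0.031
endloop
endfacet
facet normal 0.715 0.117 -0.689
outer loop
vertex 2.533 -4.233 -0.877
vertex 2.263 -3.843 -1.091
vertex 2.626 -3.879 -0.72
endloop
endfacet
facet normal 0.430 -0.458 0.778
outer loop
vertex 2.533 -4.233 -0.877
vertex 2.626 -3.879 -0.72
vertex 1.097 -4.037 0.031
endloop
endfacet
facet normal 0.715 0.119 -0.688
outer loop
vertex 2.626 -3.879 -0.72
vertex 2.263 -3.843 -1.091
vertex 2.506 -3.504 -0.78
endloop
endfacet
facet normal 0.402 0.269 0.875
outer loop
vertex 2.626 -3.879 -0.72
vertex 2.506 -3.504 -0.78
vertex 1.097 -4.037 0.031
endloop
endfacet

endsolid


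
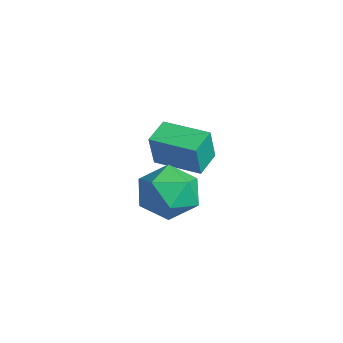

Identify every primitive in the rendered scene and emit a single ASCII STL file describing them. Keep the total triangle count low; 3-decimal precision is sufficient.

solid 
facet normal -0.755 -0.656 0.015
outer loop
vertex -3.517 -0.414 0.979
vertex -4.041 0.195 1.224
vertex -3.741 -0.18 -0.083
endloop
endfacet
facet normal 0.624 -0.725 -0.291
outer loop
vertex -2.699 0.725 -0.104
vertex -3.517 -0.414 0.979
vertex -3.741 -0.18 -0.083
endloop
endfacet
facet normal -0.755 -0.656 0.015
outer loop
vertex -3.741 -0.18 -0.083
vertex -4.041 0.195 1.224
vertex -4.265 0.429 0.162
endloop
endfacet
facet normal -0.202 0.211 -0.956
outer loop
vertex -4.265 0.429 0.162
vertex -2.699 0.725 -0.104
vertex -3.741 -0.18 -0.083
endloop
endfacet
facet normal 0.202 -0.211 0.956
outer loop
vertex -3.517 -0.414 0.979
vertex -2.999 1.1 1.203
vertex -4.041 0.195 1.224
endloop
endfacet
facet normal 0.624 -0.725 -0.291
outer loop
vertex -2.475 0.491 0.958
vertex -3.517 -0.414 0.979
vertex -2.699 0.725 -0.104
endloop
endfacet
facet normal 0.202 -0.211 0.956
outer loop
vertex -2.475 0.491 0.958
vertex -2.999 1.1 1.203
vertex -3.517 -0.414 0.979
endloop
endfacet
facet normal -0.624 0.725 0.291
outer loop
vertex -4.041 0.195 1.224
vertex -2.999 1.1 1.203
vertex -4.265 0.429 0.162
endloop
endfacet
facet normal -0.202 0.211 -0.956
outer loop
vertex -3.223 1.334 0.141
vertex -2.699 0.725 -0.104
vertex -4.265 0.429 0.162
endloop
endfacet
facet normal -0.624 0.725 0.291
outer loop
vertex -4.265 0.429 0.162
vertex -2.999 1.1 1.203
vertex -3.223 1.334 0.141
endloop
endfacet
facet normal 0.755 0.656 -0.015
outer loop
vertex -3.223 1.334 0.141
vertex -2.475 0.491 0.958
vertex -2.699 0.725 -0.104
endloop
endfacet
facet normal 0.755 0.656 -0.015
outer loop
vertex -2.999 1.1 1.203
vertex -2.475 0.491 0.958
vertex -3.223 1.334 0.141
endloop
endfacet
facet normal -0.584 0.788 -0.195
outer loop
vertex -1.066 -0.352 0.127
vertex -1.639 -0.62 0.758
vertex -0.967 -0.07 0.969
endloop
endfacet
facet normal 0.101 0.940 -0.327
outer loop
vertex -1.066 -0.352 0.127
vertex -0.967 -0.07 0.969
vertex -0.251 -0.313 0.492
endloop
endfacet
facet normal 0.341 0.475 -0.812
outer loop
vertex -1.066 -0.352 0.127
vertex -0.251 -0.313 0.492
vertex -0.481 -1.013 -0.014
endloop
endfacet
facet normal -0.196 0.035 -0.980
outer loop
vertex -1.066 -0.352 0.127
vertex -0.481 -1.013 -0.014
vertex -1.339 -1.203 0.151
endloop
endfacet
facet normal -0.767 0.229 -0.599
outer loop
vertex -1.066 -0.352 0.127
vertex -1.339 -1.203 0.151
vertex -1.639 -0.62 0.758
endloop
endfacet
facet normal 0.469 0.839 0.277
outer loop
vertex -0.251 -0.313 0.492
vertex -0.967 -0.07 0.969
vertex -0.321 -0.557 1.349
endloop
endfacet
facet normal -0.639 0.594 0.489
outer loop
vertex -0.967 -0.07 0.969
vertex -1.639 -0.62 0.758
vertex -1.179 -0.747 1.514
endloop
endfacet
facet normal -0.936 -0.310 -0.165
outer loop
vertex -1.639 -0.62 0.758
vertex -1.339 -1.203 0.151
vertex -1.409 -1.447 1.008
endloop
endfacet
facet normal -0.012 -0.625 -0.781
outer loop
vertex -1.339 -1.203 0.151
vertex -0.481 -1.013 -0.014
vertex -0.693 -1.69 0.531
endloop
endfacet
facet normal 0.857 0.085 -0.507
outer loop
vertex -0.481 -1.013 -0.014
vertex -0.251 -0.313 0.492
vertex -0.021 -1.14 0.742
endloop
endfacet
facet normal 0.196 -0.035 0.980
outer loop
vertex -0.594 -1.408 1.373
vertex -0.321 -0.557 1.349
vertex -1.179 -0.747 1.514
endloop
endfacet
facet normal -0.341 -0.475 0.812
outer loop
vertex -0.594 -1.408 1.373
vertex -1.179 -0.747 1.514
vertex -1.409 -1.447 1.008
endloop
endfacet
facet normal -0.101 -0.940 0.327
outer loop
vertex -0.594 -1.408 1.373
vertex -1.409 -1.447 1.008
vertex -0.693 -1.69 0.531
endloop
endfacet
facet normal 0.584 -0.788 0.195
outer loop
vertex -0.594 -1.408 1.373
vertex -0.693 -1.69 0.531
vertex -0.021 -1.14 0.742
endloop
endfacet
facet normal 0.767 -0.229 0.599
outer loop
vertex -0.594 -1.408 1.373
vertex -0.021 -1.14 0.742
vertex -0.321 -0.557 1.349
endloop
endfacet
facet normal 0.012 0.625 0.781
outer loop
vertex -1.179 -0.747 1.514
vertex -0.321 -0.557 1.349
vertex -0.967 -0.07 0.969
endloop
endfacet
facet normal -0.857 -0.085 0.507
outer loop
vertex -1.409 -1.447 1.008
vertex -1.179 -0.747 1.514
vertex -1.639 -0.62 0.758
endloop
endfacet
facet normal -0.469 -0.839 -0.277
outer loop
vertex -0.693 -1.69 0.531
vertex -1.409 -1.447 1.008
vertex -1.339 -1.203 0.151
endloop
endfacet
facet normal 0.639 -0.594 -0.489
outer loop
vertex -0.021 -1.14 0.742
vertex -0.693 -1.69 0.531
vertex -0.481 -1.013 -0.014
endloop
endfacet
facet normal 0.936 0.310 0.165
outer loop
vertex -0.321 -0.557 1.349
vertex -0.021 -1.14 0.742
vertex -0.251 -0.313 0.492
endloop
endfacet

endsolid


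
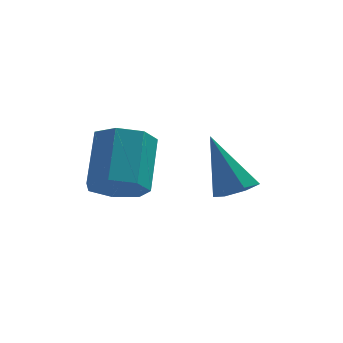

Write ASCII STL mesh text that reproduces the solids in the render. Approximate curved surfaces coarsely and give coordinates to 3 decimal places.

solid 
facet normal 0.371 -0.212 -0.904
outer loop
vertex 3.594 2.352 0.718
vertex 3.171 1.997 0.628
vertex 3.199 2.544 0.511
endloop
endfacet
facet normal 0.318 0.916 0.243
outer loop
vertex 3.594 2.352 0.718
vertex 3.199 2.544 0.511
vertex 2.569 2.343 2.092
endloop
endfacet
facet normal 0.373 -0.212 -0.903
outer loop
vertex 3.199 2.544 0.511
vertex 3.171 1.997 0.628
vertex 2.783 2.324 0.391
endloop
endfacet
facet normal -0.451 0.890 -0.067
outer loop
vertex 3.199 2.544 0.511
vertex 2.783 2.324 0.391
vertex 2.569 2.343 2.092
endloop
endfacet
facet normal 0.372 -0.213 -0.903
outer loop
vertex 2.783 2.324 0.391
vertex 3.171 1.997 0.628
vertex 2.659 1.858 0.45
endloop
endfacet
facet normal -0.963 0.240 -0.124
outer loop
vertex 2.783 2.324 0.391
vertex 2.659 1.858 0.45
vertex 2.569 2.343 2.092
endloop
endfacet
facet normal 0.372 -0.214 -0.903
outer loop
vertex 2.659 1.858 0.45
vertex 3.171 1.997 0.628
vertex 2.92 1.497 0.643
endloop
endfacet
facet normal -0.833 -0.541 0.114
outer loop
vertex 2.659 1.858 0.45
vertex 2.92 1.497 0.643
vertex 2.569 2.343 2.092
endloop
endfacet
facet normal 0.372 -0.214 -0.903
outer loop
vertex 2.92 1.497 0.643
vertex 3.171 1.997 0.628
vertex 3.371 1.512 0.825
endloop
endfacet
facet normal -0.160 -0.869 0.468
outer loop
vertex 2.92 1.497 0.643
vertex 3.371 1.512 0.825
vertex 2.569 2.343 2.092
endloop
endfacet
facet normal 0.371 -0.214 -0.904
outer loop
vertex 3.371 1.512 0.825
vertex 3.171 1.997 0.628
vertex 3.671 1.893 0.858
endloop
endfacet
facet normal 0.552 -0.493 0.673
outer loop
vertex 3.371 1.512 0.825
vertex 3.671 1.893 0.858
vertex 2.569 2.343 2.092
endloop
endfacet
facet normal 0.371 -0.213 -0.904
outer loop
vertex 3.671 1.893 0.858
vertex 3.171 1.997 0.628
vertex 3.594 2.352 0.718
endloop
endfacet
facet normal 0.763 0.302 0.571
outer loop
vertex 3.671 1.893 0.858
vertex 3.594 2.352 0.718
vertex 2.569 2.343 2.092
endloop
endfacet
facet normal -0.053 -0.690 -0.721
outer loop
vertex 1.173 0.201 1.177
vertex 0.75 -0.177 1.57
vertex 0.589 0.314 1.112
endloop
endfacet
facet normal 0.211 0.698 -0.684
outer loop
vertex 1.173 0.201 1.177
vertex 0.589 0.314 1.112
vertex 1.253 1.215 2.237
endloop
endfacet
facet normal 0.210 0.699 -0.684
outer loop
vertex 1.253 1.215 2.237
vertex 0.589 0.314 1.112
vertex 0.668 1.328 2.173
endloop
endfacet
facet normal 0.054 0.690 0.722
outer loop
vertex 1.253 1.215 2.237
vertex 0.668 1.328 2.173
vertex 0.83 0.837 2.63
endloop
endfacet
facet normal -0.053 -0.690 -0.721
outer loop
vertex 0.589 0.314 1.112
vertex 0.75 -0.177 1.57
vertex 0.126 0.057 1.392
endloop
endfacet
facet normal -0.632 0.583 -0.510
outer loop
vertex 0.589 0.314 1.112
vertex 0.126 0.057 1.392
vertex 0.668 1.328 2.173
endloop
endfacet
facet normal -0.632 0.583 -0.510
outer loop
vertex 0.668 1.328 2.173
vertex 0.126 0.057 1.392
vertex 0.206 1.072 2.453
endloop
endfacet
facet normal 0.055 0.690 0.722
outer loop
vertex 0.668 1.328 2.173
vertex 0.206 1.072 2.453
vertex 0.83 0.837 2.63
endloop
endfacet
facet normal -0.053 -0.691 -0.721
outer loop
vertex 0.126 0.057 1.392
vertex 0.75 -0.177 1.57
vertex 0.133 -0.376 1.806
endloop
endfacet
facet normal -0.998 0.029 0.047
outer loop
vertex 0.126 0.057 1.392
vertex 0.133 -0.376 1.806
vertex 0.206 1.072 2.453
endloop
endfacet
facet normal -0.998 0.029 0.047
outer loop
vertex 0.206 1.072 2.453
vertex 0.133 -0.376 1.806
vertex 0.213 0.639 2.867
endloop
endfacet
facet normal 0.055 0.690 0.721
outer loop
vertex 0.206 1.072 2.453
vertex 0.213 0.639 2.867
vertex 0.83 0.837 2.63
endloop
endfacet
facet normal -0.054 -0.690 -0.722
outer loop
vertex 0.133 -0.376 1.806
vertex 0.75 -0.177 1.57
vertex 0.605 -0.659 2.041
endloop
endfacet
facet normal -0.612 -0.548 0.570
outer loop
vertex 0.133 -0.376 1.806
vertex 0.605 -0.659 2.041
vertex 0.213 0.639 2.867
endloop
endfacet
facet normal -0.613 -0.548 0.570
outer loop
vertex 0.213 0.639 2.867
vertex 0.605 -0.659 2.041
vertex 0.685 0.355 3.102
endloop
endfacet
facet normal 0.056 0.690 0.722
outer loop
vertex 0.213 0.639 2.867
vertex 0.685 0.355 3.102
vertex 0.83 0.837 2.63
endloop
endfacet
facet normal -0.054 -0.689 -0.722
outer loop
vertex 0.605 -0.659 2.041
vertex 0.75 -0.177 1.57
vertex 1.186 -0.58 1.922
endloop
endfacet
facet normal 0.233 -0.712 0.663
outer loop
vertex 0.605 -0.659 2.041
vertex 1.186 -0.58 1.922
vertex 0.685 0.355 3.102
endloop
endfacet
facet normal 0.234 -0.711 0.663
outer loop
vertex 0.685 0.355 3.102
vertex 1.186 -0.58 1.922
vertex 1.266 0.435 2.983
endloop
endfacet
facet normal 0.053 0.691 0.721
outer loop
vertex 0.685 0.355 3.102
vertex 1.266 0.435 2.983
vertex 0.83 0.837 2.63
endloop
endfacet
facet normal -0.055 -0.690 -0.722
outer loop
vertex 1.186 -0.58 1.922
vertex 0.75 -0.177 1.57
vertex 1.439 -0.197 1.537
endloop
endfacet
facet normal 0.905 -0.340 0.257
outer loop
vertex 1.186 -0.58 1.922
vertex 1.439 -0.197 1.537
vertex 1.266 0.435 2.983
endloop
endfacet
facet normal 0.905 -0.340 0.257
outer loop
vertex 1.266 0.435 2.983
vertex 1.439 -0.197 1.537
vertex 1.519 0.817 2.598
endloop
endfacet
facet normal 0.054 0.691 0.721
outer loop
vertex 1.266 0.435 2.983
vertex 1.519 0.817 2.598
vertex 0.83 0.837 2.63
endloop
endfacet
facet normal -0.055 -0.690 -0.722
outer loop
vertex 1.439 -0.197 1.537
vertex 0.75 -0.177 1.57
vertex 1.173 0.201 1.177
endloop
endfacet
facet normal 0.894 0.288 -0.343
outer loop
vertex 1.439 -0.197 1.537
vertex 1.173 0.201 1.177
vertex 1.519 0.817 2.598
endloop
endfacet
facet normal 0.895 0.287 -0.342
outer loop
vertex 1.519 0.817 2.598
vertex 1.173 0.201 1.177
vertex 1.253 1.215 2.237
endloop
endfacet
facet normal 0.054 0.690 0.722
outer loop
vertex 1.519 0.817 2.598
vertex 1.253 1.215 2.237
vertex 0.83 0.837 2.63
endloop
endfacet

endsolid


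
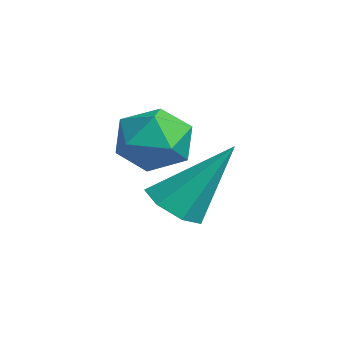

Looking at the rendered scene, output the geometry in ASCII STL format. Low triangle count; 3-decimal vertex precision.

solid 
facet normal -0.191 -0.569 -0.800
outer loop
vertex 3.125 -3.098 -0.925
vertex 2.693 -2.595 -1.18
vertex 3.39 -2.677 -1.288
endloop
endfacet
facet normal 0.898 -0.257 0.357
outer loop
vertex 3.125 -3.098 -0.925
vertex 3.39 -2.677 -1.288
vertex 3.067 -1.485 0.38
endloop
endfacet
facet normal -0.191 -0.569 -0.800
outer loop
vertex 3.39 -2.677 -1.288
vertex 2.693 -2.595 -1.18
vertex 3.131 -2.194 -1.57
endloop
endfacet
facet normal 0.902 0.413 -0.121
outer loop
vertex 3.39 -2.677 -1.288
vertex 3.131 -2.194 -1.57
vertex 3.067 -1.485 0.38
endloop
endfacet
facet normal -0.191 -0.569 -0.800
outer loop
vertex 3.131 -2.194 -1.57
vertex 2.693 -2.595 -1.18
vertex 2.542 -2.013 -1.558
endloop
endfacet
facet normal 0.272 0.907 -0.321
outer loop
vertex 3.131 -2.194 -1.57
vertex 2.542 -2.013 -1.558
vertex 3.067 -1.485 0.38
endloop
endfacet
facet normal -0.192 -0.569 -0.800
outer loop
vertex 2.542 -2.013 -1.558
vertex 2.693 -2.595 -1.18
vertex 2.067 -2.27 -1.261
endloop
endfacet
facet normal -0.518 0.851 -0.092
outer loop
vertex 2.542 -2.013 -1.558
vertex 2.067 -2.27 -1.261
vertex 3.067 -1.485 0.38
endloop
endfacet
facet normal -0.192 -0.569 -0.800
outer loop
vertex 2.067 -2.27 -1.261
vertex 2.693 -2.595 -1.18
vertex 2.064 -2.772 -0.903
endloop
endfacet
facet normal -0.873 0.287 0.395
outer loop
vertex 2.067 -2.27 -1.261
vertex 2.064 -2.772 -0.903
vertex 3.067 -1.485 0.38
endloop
endfacet
facet normal -0.192 -0.569 -0.800
outer loop
vertex 2.064 -2.772 -0.903
vertex 2.693 -2.595 -1.18
vertex 2.534 -3.14 -0.754
endloop
endfacet
facet normal -0.526 -0.359 0.771
outer loop
vertex 2.064 -2.772 -0.903
vertex 2.534 -3.14 -0.754
vertex 3.067 -1.485 0.38
endloop
endfacet
facet normal -0.191 -0.569 -0.800
outer loop
vertex 2.534 -3.14 -0.754
vertex 2.693 -2.595 -1.18
vertex 3.125 -3.098 -0.925
endloop
endfacet
facet normal 0.261 -0.601 0.755
outer loop
vertex 2.534 -3.14 -0.754
vertex 3.125 -3.098 -0.925
vertex 3.067 -1.485 0.38
endloop
endfacet
facet normal -0.751 -0.659 0.045
outer loop
vertex 2.623 -3.309 0.858
vertex 3.123 -3.901 0.532
vertex 3.082 -3.797 1.366
endloop
endfacet
facet normal -0.808 -0.172 0.564
outer loop
vertex 2.623 -3.309 0.858
vertex 3.082 -3.797 1.366
vertex 3.016 -2.974 1.523
endloop
endfacet
facet normal -0.843 0.471 0.261
outer loop
vertex 2.623 -3.309 0.858
vertex 3.016 -2.974 1.523
vertex 3.015 -2.568 0.786
endloop
endfacet
facet normal -0.808 0.384 -0.446
outer loop
vertex 2.623 -3.309 0.858
vertex 3.015 -2.568 0.786
vertex 3.081 -3.141 0.173
endloop
endfacet
facet normal -0.751 -0.315 -0.580
outer loop
vertex 2.623 -3.309 0.858
vertex 3.081 -3.141 0.173
vertex 3.123 -3.901 0.532
endloop
endfacet
facet normal -0.212 -0.199 0.957
outer loop
vertex 3.016 -2.974 1.523
vertex 3.082 -3.797 1.366
vertex 3.759 -3.359 1.607
endloop
endfacet
facet normal -0.121 -0.986 0.117
outer loop
vertex 3.082 -3.797 1.366
vertex 3.123 -3.901 0.532
vertex 3.825 -3.932 0.994
endloop
endfacet
facet normal -0.121 -0.429 -0.895
outer loop
vertex 3.123 -3.901 0.532
vertex 3.081 -3.141 0.173
vertex 3.824 -3.526 0.257
endloop
endfacet
facet normal -0.213 0.702 -0.679
outer loop
vertex 3.081 -3.141 0.173
vertex 3.015 -2.568 0.786
vertex 3.758 -2.703 0.414
endloop
endfacet
facet normal -0.269 0.843 0.465
outer loop
vertex 3.015 -2.568 0.786
vertex 3.016 -2.974 1.523
vertex 3.717 -2.599 1.248
endloop
endfacet
facet normal 0.808 -0.384 0.446
outer loop
vertex 4.217 -3.191 0.922
vertex 3.759 -3.359 1.607
vertex 3.825 -3.932 0.994
endloop
endfacet
facet normal 0.843 -0.471 -0.261
outer loop
vertex 4.217 -3.191 0.922
vertex 3.825 -3.932 0.994
vertex 3.824 -3.526 0.257
endloop
endfacet
facet normal 0.808 0.172 -0.564
outer loop
vertex 4.217 -3.191 0.922
vertex 3.824 -3.526 0.257
vertex 3.758 -2.703 0.414
endloop
endfacet
facet normal 0.751 0.659 -0.045
outer loop
vertex 4.217 -3.191 0.922
vertex 3.758 -2.703 0.414
vertex 3.717 -2.599 1.248
endloop
endfacet
facet normal 0.751 0.315 0.580
outer loop
vertex 4.217 -3.191 0.922
vertex 3.717 -2.599 1.248
vertex 3.759 -3.359 1.607
endloop
endfacet
facet normal 0.213 -0.702 0.679
outer loop
vertex 3.825 -3.932 0.994
vertex 3.759 -3.359 1.607
vertex 3.082 -3.797 1.366
endloop
endfacet
facet normal 0.269 -0.843 -0.465
outer loop
vertex 3.824 -3.526 0.257
vertex 3.825 -3.932 0.994
vertex 3.123 -3.901 0.532
endloop
endfacet
facet normal 0.212 0.199 -0.957
outer loop
vertex 3.758 -2.703 0.414
vertex 3.824 -3.526 0.257
vertex 3.081 -3.141 0.173
endloop
endfacet
facet normal 0.121 0.986 -0.117
outer loop
vertex 3.717 -2.599 1.248
vertex 3.758 -2.703 0.414
vertex 3.015 -2.568 0.786
endloop
endfacet
facet normal 0.121 0.429 0.895
outer loop
vertex 3.759 -3.359 1.607
vertex 3.717 -2.599 1.248
vertex 3.016 -2.974 1.523
endloop
endfacet

endsolid


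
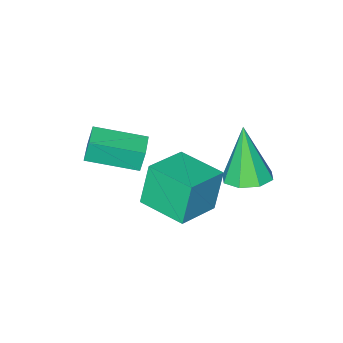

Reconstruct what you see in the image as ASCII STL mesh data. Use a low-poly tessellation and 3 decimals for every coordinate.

solid 
facet normal 0.126 0.262 -0.957
outer loop
vertex 2.372 1.636 -2.114
vertex 1.615 1.861 -2.152
vertex 2.295 2.217 -1.965
endloop
endfacet
facet normal 0.880 -0.005 0.474
outer loop
vertex 2.372 1.636 -2.114
vertex 2.295 2.217 -1.965
vertex 1.365 1.339 -0.248
endloop
endfacet
facet normal 0.126 0.262 -0.957
outer loop
vertex 2.295 2.217 -1.965
vertex 1.615 1.861 -2.152
vertex 1.82 2.589 -1.926
endloop
endfacet
facet normal 0.525 0.608 0.595
outer loop
vertex 2.295 2.217 -1.965
vertex 1.82 2.589 -1.926
vertex 1.365 1.339 -0.248
endloop
endfacet
facet normal 0.126 0.262 -0.957
outer loop
vertex 1.82 2.589 -1.926
vertex 1.615 1.861 -2.152
vertex 1.226 2.535 -2.019
endloop
endfacet
facet normal -0.162 0.812 0.561
outer loop
vertex 1.82 2.589 -1.926
vertex 1.226 2.535 -2.019
vertex 1.365 1.339 -0.248
endloop
endfacet
facet normal 0.126 0.261 -0.957
outer loop
vertex 1.226 2.535 -2.019
vertex 1.615 1.861 -2.152
vertex 0.859 2.085 -2.19
endloop
endfacet
facet normal -0.780 0.488 0.391
outer loop
vertex 1.226 2.535 -2.019
vertex 0.859 2.085 -2.19
vertex 1.365 1.339 -0.248
endloop
endfacet
facet normal 0.126 0.262 -0.957
outer loop
vertex 0.859 2.085 -2.19
vertex 1.615 1.861 -2.152
vertex 0.935 1.504 -2.339
endloop
endfacet
facet normal -0.967 -0.174 0.185
outer loop
vertex 0.859 2.085 -2.19
vertex 0.935 1.504 -2.339
vertex 1.365 1.339 -0.248
endloop
endfacet
facet normal 0.126 0.261 -0.957
outer loop
vertex 0.935 1.504 -2.339
vertex 1.615 1.861 -2.152
vertex 1.41 1.132 -2.378
endloop
endfacet
facet normal -0.612 -0.788 0.064
outer loop
vertex 0.935 1.504 -2.339
vertex 1.41 1.132 -2.378
vertex 1.365 1.339 -0.248
endloop
endfacet
facet normal 0.126 0.261 -0.957
outer loop
vertex 1.41 1.132 -2.378
vertex 1.615 1.861 -2.152
vertex 2.005 1.186 -2.285
endloop
endfacet
facet normal 0.075 -0.992 0.098
outer loop
vertex 1.41 1.132 -2.378
vertex 2.005 1.186 -2.285
vertex 1.365 1.339 -0.248
endloop
endfacet
facet normal 0.126 0.261 -0.957
outer loop
vertex 2.005 1.186 -2.285
vertex 1.615 1.861 -2.152
vertex 2.372 1.636 -2.114
endloop
endfacet
facet normal 0.694 -0.668 0.268
outer loop
vertex 2.005 1.186 -2.285
vertex 2.372 1.636 -2.114
vertex 1.365 1.339 -0.248
endloop
endfacet
facet normal -0.952 -0.157 -0.261
outer loop
vertex 1.991 -0.702 -2.518
vertex 1.727 0.926 -2.537
vertex 2.388 -0.655 -3.995
endloop
endfacet
facet normal 0.160 -0.987 0.012
outer loop
vertex 3.893 -0.406 -3.583
vertex 1.991 -0.702 -2.518
vertex 2.388 -0.655 -3.995
endloop
endfacet
facet normal -0.952 -0.157 -0.261
outer loop
vertex 2.388 -0.655 -3.995
vertex 1.727 0.926 -2.537
vertex 2.124 0.973 -4.014
endloop
endfacet
facet normal 0.259 0.031 -0.965
outer loop
vertex 2.124 0.973 -4.014
vertex 3.893 -0.406 -3.583
vertex 2.388 -0.655 -3.995
endloop
endfacet
facet normal -0.259 -0.031 0.965
outer loop
vertex 1.991 -0.702 -2.518
vertex 3.232 1.175 -2.125
vertex 1.727 0.926 -2.537
endloop
endfacet
facet normal 0.160 -0.987 0.012
outer loop
vertex 3.496 -0.453 -2.106
vertex 1.991 -0.702 -2.518
vertex 3.893 -0.406 -3.583
endloop
endfacet
facet normal -0.259 -0.031 0.965
outer loop
vertex 3.496 -0.453 -2.106
vertex 3.232 1.175 -2.125
vertex 1.991 -0.702 -2.518
endloop
endfacet
facet normal -0.160 0.987 -0.012
outer loop
vertex 1.727 0.926 -2.537
vertex 3.232 1.175 -2.125
vertex 2.124 0.973 -4.014
endloop
endfacet
facet normal 0.259 0.031 -0.965
outer loop
vertex 3.629 1.222 -3.602
vertex 3.893 -0.406 -3.583
vertex 2.124 0.973 -4.014
endloop
endfacet
facet normal -0.160 0.987 -0.012
outer loop
vertex 2.124 0.973 -4.014
vertex 3.232 1.175 -2.125
vertex 3.629 1.222 -3.602
endloop
endfacet
facet normal 0.952 0.157 0.261
outer loop
vertex 3.629 1.222 -3.602
vertex 3.496 -0.453 -2.106
vertex 3.893 -0.406 -3.583
endloop
endfacet
facet normal 0.952 0.157 0.261
outer loop
vertex 3.232 1.175 -2.125
vertex 3.496 -0.453 -2.106
vertex 3.629 1.222 -3.602
endloop
endfacet
facet normal -0.675 0.709 -0.204
outer loop
vertex 2.944 -1.106 -1.472
vertex 3.601 -0.465 -1.418
vertex 3.098 -1.195 -2.293
endloop
endfacet
facet normal -0.715 -0.697 -0.059
outer loop
vertex 4.259 -2.415 -1.942
vertex 2.944 -1.106 -1.472
vertex 3.098 -1.195 -2.293
endloop
endfacet
facet normal -0.675 0.709 -0.204
outer loop
vertex 3.098 -1.195 -2.293
vertex 3.601 -0.465 -1.418
vertex 3.755 -0.554 -2.239
endloop
endfacet
facet normal 0.184 -0.106 -0.977
outer loop
vertex 3.755 -0.554 -2.239
vertex 4.259 -2.415 -1.942
vertex 3.098 -1.195 -2.293
endloop
endfacet
facet normal -0.184 0.106 0.977
outer loop
vertex 2.944 -1.106 -1.472
vertex 4.762 -1.685 -1.067
vertex 3.601 -0.465 -1.418
endloop
endfacet
facet normal -0.715 -0.697 -0.059
outer loop
vertex 4.105 -2.326 -1.121
vertex 2.944 -1.106 -1.472
vertex 4.259 -2.415 -1.942
endloop
endfacet
facet normal -0.184 0.106 0.977
outer loop
vertex 4.105 -2.326 -1.121
vertex 4.762 -1.685 -1.067
vertex 2.944 -1.106 -1.472
endloop
endfacet
facet normal 0.715 0.697 0.059
outer loop
vertex 3.601 -0.465 -1.418
vertex 4.762 -1.685 -1.067
vertex 3.755 -0.554 -2.239
endloop
endfacet
facet normal 0.184 -0.106 -0.977
outer loop
vertex 4.916 -1.774 -1.888
vertex 4.259 -2.415 -1.942
vertex 3.755 -0.554 -2.239
endloop
endfacet
facet normal 0.715 0.697 0.059
outer loop
vertex 3.755 -0.554 -2.239
vertex 4.762 -1.685 -1.067
vertex 4.916 -1.774 -1.888
endloop
endfacet
facet normal 0.675 -0.709 0.204
outer loop
vertex 4.916 -1.774 -1.888
vertex 4.105 -2.326 -1.121
vertex 4.259 -2.415 -1.942
endloop
endfacet
facet normal 0.675 -0.709 0.204
outer loop
vertex 4.762 -1.685 -1.067
vertex 4.105 -2.326 -1.121
vertex 4.916 -1.774 -1.888
endloop
endfacet

endsolid


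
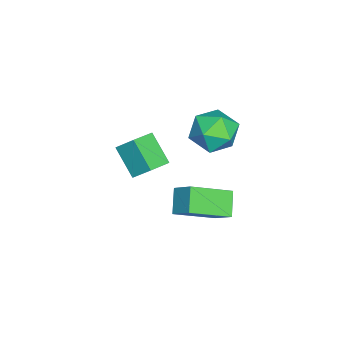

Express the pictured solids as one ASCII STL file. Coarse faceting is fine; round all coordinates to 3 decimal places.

solid 
facet normal -0.524 -0.546 0.654
outer loop
vertex -0.703 -3.492 -2.367
vertex -1.748 -2.894 -2.705
vertex -0.907 -4.338 -3.236
endloop
endfacet
facet normal 0.836 -0.479 0.270
outer loop
vertex -0.012 -3.406 -4.355
vertex -0.703 -3.492 -2.367
vertex -0.907 -4.338 -3.236
endloop
endfacet
facet normal -0.523 -0.545 0.655
outer loop
vertex -0.907 -4.338 -3.236
vertex -1.748 -2.894 -2.705
vertex -1.952 -3.741 -3.573
endloop
endfacet
facet normal -0.166 -0.689 -0.706
outer loop
vertex -1.952 -3.741 -3.573
vertex -0.012 -3.406 -4.355
vertex -0.907 -4.338 -3.236
endloop
endfacet
facet normal 0.166 0.689 0.706
outer loop
vertex -0.703 -3.492 -2.367
vertex -0.853 -1.962 -3.824
vertex -1.748 -2.894 -2.705
endloop
endfacet
facet normal 0.836 -0.478 0.270
outer loop
vertex 0.192 -2.559 -3.487
vertex -0.703 -3.492 -2.367
vertex -0.012 -3.406 -4.355
endloop
endfacet
facet normal 0.166 0.689 0.706
outer loop
vertex 0.192 -2.559 -3.487
vertex -0.853 -1.962 -3.824
vertex -0.703 -3.492 -2.367
endloop
endfacet
facet normal -0.836 0.478 -0.270
outer loop
vertex -1.748 -2.894 -2.705
vertex -0.853 -1.962 -3.824
vertex -1.952 -3.741 -3.573
endloop
endfacet
facet normal -0.166 -0.689 -0.706
outer loop
vertex -1.057 -2.808 -4.693
vertex -0.012 -3.406 -4.355
vertex -1.952 -3.741 -3.573
endloop
endfacet
facet normal -0.836 0.478 -0.269
outer loop
vertex -1.952 -3.741 -3.573
vertex -0.853 -1.962 -3.824
vertex -1.057 -2.808 -4.693
endloop
endfacet
facet normal 0.524 0.545 -0.655
outer loop
vertex -1.057 -2.808 -4.693
vertex 0.192 -2.559 -3.487
vertex -0.012 -3.406 -4.355
endloop
endfacet
facet normal 0.523 0.546 -0.654
outer loop
vertex -0.853 -1.962 -3.824
vertex 0.192 -2.559 -3.487
vertex -1.057 -2.808 -4.693
endloop
endfacet
facet normal -0.491 0.498 0.715
outer loop
vertex -3.034 0.726 -2.63
vertex -3.574 -0.32 -2.272
vertex -2.502 0.022 -1.774
endloop
endfacet
facet normal 0.137 0.805 0.577
outer loop
vertex -3.034 0.726 -2.63
vertex -2.502 0.022 -1.774
vertex -1.819 0.538 -2.657
endloop
endfacet
facet normal 0.149 0.982 -0.114
outer loop
vertex -3.034 0.726 -2.63
vertex -1.819 0.538 -2.657
vertex -2.468 0.515 -3.702
endloop
endfacet
facet normal -0.472 0.784 -0.403
outer loop
vertex -3.034 0.726 -2.63
vertex -2.468 0.515 -3.702
vertex -3.553 -0.015 -3.464
endloop
endfacet
facet normal -0.868 0.485 0.109
outer loop
vertex -3.034 0.726 -2.63
vertex -3.553 -0.015 -3.464
vertex -3.574 -0.32 -2.272
endloop
endfacet
facet normal 0.649 0.321 0.690
outer loop
vertex -1.819 0.538 -2.657
vertex -2.502 0.022 -1.774
vertex -1.607 -0.625 -2.316
endloop
endfacet
facet normal -0.368 -0.176 0.913
outer loop
vertex -2.502 0.022 -1.774
vertex -3.574 -0.32 -2.272
vertex -2.692 -1.155 -2.078
endloop
endfacet
facet normal -0.978 -0.198 -0.068
outer loop
vertex -3.574 -0.32 -2.272
vertex -3.553 -0.015 -3.464
vertex -3.341 -1.178 -3.123
endloop
endfacet
facet normal -0.337 0.286 -0.897
outer loop
vertex -3.553 -0.015 -3.464
vertex -2.468 0.515 -3.702
vertex -2.658 -0.662 -4.006
endloop
endfacet
facet normal 0.669 0.607 -0.429
outer loop
vertex -2.468 0.515 -3.702
vertex -1.819 0.538 -2.657
vertex -1.586 -0.32 -3.508
endloop
endfacet
facet normal 0.472 -0.784 0.403
outer loop
vertex -2.126 -1.366 -3.15
vertex -1.607 -0.625 -2.316
vertex -2.692 -1.155 -2.078
endloop
endfacet
facet normal -0.149 -0.982 0.114
outer loop
vertex -2.126 -1.366 -3.15
vertex -2.692 -1.155 -2.078
vertex -3.341 -1.178 -3.123
endloop
endfacet
facet normal -0.137 -0.805 -0.577
outer loop
vertex -2.126 -1.366 -3.15
vertex -3.341 -1.178 -3.123
vertex -2.658 -0.662 -4.006
endloop
endfacet
facet normal 0.491 -0.498 -0.715
outer loop
vertex -2.126 -1.366 -3.15
vertex -2.658 -0.662 -4.006
vertex -1.586 -0.32 -3.508
endloop
endfacet
facet normal 0.868 -0.485 -0.109
outer loop
vertex -2.126 -1.366 -3.15
vertex -1.586 -0.32 -3.508
vertex -1.607 -0.625 -2.316
endloop
endfacet
facet normal 0.337 -0.286 0.897
outer loop
vertex -2.692 -1.155 -2.078
vertex -1.607 -0.625 -2.316
vertex -2.502 0.022 -1.774
endloop
endfacet
facet normal -0.669 -0.607 0.429
outer loop
vertex -3.341 -1.178 -3.123
vertex -2.692 -1.155 -2.078
vertex -3.574 -0.32 -2.272
endloop
endfacet
facet normal -0.649 -0.321 -0.690
outer loop
vertex -2.658 -0.662 -4.006
vertex -3.341 -1.178 -3.123
vertex -3.553 -0.015 -3.464
endloop
endfacet
facet normal 0.368 0.176 -0.913
outer loop
vertex -1.586 -0.32 -3.508
vertex -2.658 -0.662 -4.006
vertex -2.468 0.515 -3.702
endloop
endfacet
facet normal 0.978 0.198 0.068
outer loop
vertex -1.607 -0.625 -2.316
vertex -1.586 -0.32 -3.508
vertex -1.819 0.538 -2.657
endloop
endfacet
facet normal -0.475 0.748 -0.463
outer loop
vertex 1.055 0.428 -3.632
vertex 1.565 1.215 -2.884
vertex 2.033 0.553 -4.432
endloop
endfacet
facet normal -0.426 -0.656 -0.623
outer loop
vertex 3.055 -1.055 -3.436
vertex 1.055 0.428 -3.632
vertex 2.033 0.553 -4.432
endloop
endfacet
facet normal -0.475 0.748 -0.463
outer loop
vertex 2.033 0.553 -4.432
vertex 1.565 1.215 -2.884
vertex 2.544 1.341 -3.684
endloop
endfacet
facet normal 0.770 0.099 -0.630
outer loop
vertex 2.544 1.341 -3.684
vertex 3.055 -1.055 -3.436
vertex 2.033 0.553 -4.432
endloop
endfacet
facet normal -0.770 -0.099 0.630
outer loop
vertex 1.055 0.428 -3.632
vertex 2.587 -0.393 -1.888
vertex 1.565 1.215 -2.884
endloop
endfacet
facet normal -0.425 -0.656 -0.624
outer loop
vertex 2.076 -1.181 -2.636
vertex 1.055 0.428 -3.632
vertex 3.055 -1.055 -3.436
endloop
endfacet
facet normal -0.770 -0.099 0.630
outer loop
vertex 2.076 -1.181 -2.636
vertex 2.587 -0.393 -1.888
vertex 1.055 0.428 -3.632
endloop
endfacet
facet normal 0.425 0.656 0.623
outer loop
vertex 1.565 1.215 -2.884
vertex 2.587 -0.393 -1.888
vertex 2.544 1.341 -3.684
endloop
endfacet
facet normal 0.771 0.099 -0.630
outer loop
vertex 3.565 -0.268 -2.688
vertex 3.055 -1.055 -3.436
vertex 2.544 1.341 -3.684
endloop
endfacet
facet normal 0.426 0.656 0.623
outer loop
vertex 2.544 1.341 -3.684
vertex 2.587 -0.393 -1.888
vertex 3.565 -0.268 -2.688
endloop
endfacet
facet normal 0.475 -0.748 0.463
outer loop
vertex 3.565 -0.268 -2.688
vertex 2.076 -1.181 -2.636
vertex 3.055 -1.055 -3.436
endloop
endfacet
facet normal 0.475 -0.748 0.464
outer loop
vertex 2.587 -0.393 -1.888
vertex 2.076 -1.181 -2.636
vertex 3.565 -0.268 -2.688
endloop
endfacet

endsolid
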